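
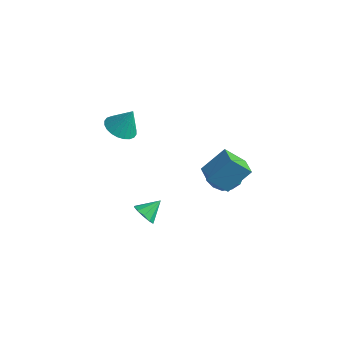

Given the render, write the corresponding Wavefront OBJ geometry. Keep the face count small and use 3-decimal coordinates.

v -3.896 -1.04 1.271
v -2.964 -1.057 0.936
v -3.384 -0.54 2.669
v -3.07 -0.697 0.846
v -3.301 -0.388 0.821
v -3.623 -0.179 0.864
v -3.987 -0.101 0.969
v -4.336 -0.166 1.12
v -4.619 -0.363 1.294
v -4.791 -0.664 1.465
v -4.827 -1.022 1.606
v -4.722 -1.382 1.696
v -4.49 -1.691 1.721
v -4.169 -1.9 1.678
v -3.805 -1.978 1.573
v -3.456 -1.913 1.422
v -3.173 -1.716 1.248
v -3.001 -1.415 1.077
v 0.809 1.123 -1.992
v 1.494 1.966 -1.661
v 1.866 -0.086 -1.099
v 2.551 0.757 -0.768
v 1.499 0.681 -0.347
v 0.845 1.428 -0.899
v 2.515 0.452 -1.861
v 1.861 1.199 -2.413
v 2.548 1.551 -1.58
v 1.92 1.693 -0.644
v 1.44 0.187 -2.116
v 0.812 0.329 -1.18
v 1.059 1.65 -1.905
v 2.301 0.23 -0.855
v 1.683 0.185 -0.608
v 2.085 0.681 -0.413
v 0.678 1.335 -1.457
v 1.08 1.83 -1.262
v 1.083 1.075 -0.49
v 2.28 0.05 -1.498
v 2.682 0.545 -1.303
v 1.275 1.199 -2.347
v 1.677 1.695 -2.152
v 2.277 0.805 -2.27
v 2.081 1.902 -1.663
v 2.702 1.192 -1.138
v 2.681 1.012 -1.78
v 2.297 1.451 -2.104
v 1.711 1.986 -1.113
v 2.333 1.275 -0.588
v 1.714 1.231 -0.34
v 1.33 1.67 -0.665
v 2.331 1.742 -1.065
v 1.027 0.605 -2.172
v 1.649 -0.106 -1.647
v 2.03 0.21 -2.095
v 1.646 0.649 -2.42
v 0.658 0.688 -1.622
v 1.279 -0.022 -1.097
v 1.063 0.429 -0.656
v 0.679 0.868 -0.98
v 1.029 0.138 -1.695
v 3.584 -1.614 0.564
v 2.732 -2.365 1.802
v 2.733 -0.921 0.398
v 1.881 -1.673 1.636
v 4.299 -0.447 1.764
v 3.447 -1.199 3.002
v 3.448 0.245 1.598
v 2.596 -0.506 2.836
v -0.714 -3.328 -2.872
v -0.169 -3.183 -3.411
v -0.306 -2.312 -2.188
v -0.567 -2.941 -3.533
v -1.021 -2.847 -3.403
v -1.358 -2.936 -3.07
v -1.449 -3.175 -2.661
v -1.258 -3.472 -2.333
v -0.86 -3.714 -2.21
v -0.406 -3.809 -2.34
v -0.069 -3.719 -2.674
v 0.022 -3.481 -3.082
f 2 1 4
f 2 4 3
f 4 1 5
f 4 5 3
f 5 1 6
f 5 6 3
f 6 1 7
f 6 7 3
f 7 1 8
f 7 8 3
f 8 1 9
f 8 9 3
f 9 1 10
f 9 10 3
f 10 1 11
f 10 11 3
f 11 1 12
f 11 12 3
f 12 1 13
f 12 13 3
f 13 1 14
f 13 14 3
f 14 1 15
f 14 15 3
f 15 1 16
f 15 16 3
f 16 1 17
f 16 17 3
f 17 1 18
f 17 18 3
f 18 1 2
f 18 2 3
f 19 56 35
f 56 30 59
f 35 59 24
f 56 59 35
f 19 35 31
f 35 24 36
f 31 36 20
f 35 36 31
f 19 31 40
f 31 20 41
f 40 41 26
f 31 41 40
f 19 40 52
f 40 26 55
f 52 55 29
f 40 55 52
f 19 52 56
f 52 29 60
f 56 60 30
f 52 60 56
f 20 36 47
f 36 24 50
f 47 50 28
f 36 50 47
f 24 59 37
f 59 30 58
f 37 58 23
f 59 58 37
f 30 60 57
f 60 29 53
f 57 53 21
f 60 53 57
f 29 55 54
f 55 26 42
f 54 42 25
f 55 42 54
f 26 41 46
f 41 20 43
f 46 43 27
f 41 43 46
f 22 48 34
f 48 28 49
f 34 49 23
f 48 49 34
f 22 34 32
f 34 23 33
f 32 33 21
f 34 33 32
f 22 32 39
f 32 21 38
f 39 38 25
f 32 38 39
f 22 39 44
f 39 25 45
f 44 45 27
f 39 45 44
f 22 44 48
f 44 27 51
f 48 51 28
f 44 51 48
f 23 49 37
f 49 28 50
f 37 50 24
f 49 50 37
f 21 33 57
f 33 23 58
f 57 58 30
f 33 58 57
f 25 38 54
f 38 21 53
f 54 53 29
f 38 53 54
f 27 45 46
f 45 25 42
f 46 42 26
f 45 42 46
f 28 51 47
f 51 27 43
f 47 43 20
f 51 43 47
f 62 64 61
f 65 62 61
f 61 64 63
f 63 65 61
f 62 68 64
f 66 62 65
f 66 68 62
f 64 68 63
f 67 65 63
f 63 68 67
f 67 66 65
f 68 66 67
f 70 69 72
f 70 72 71
f 72 69 73
f 72 73 71
f 73 69 74
f 73 74 71
f 74 69 75
f 74 75 71
f 75 69 76
f 75 76 71
f 76 69 77
f 76 77 71
f 77 69 78
f 77 78 71
f 78 69 79
f 78 79 71
f 79 69 80
f 79 80 71
f 80 69 70
f 80 70 71



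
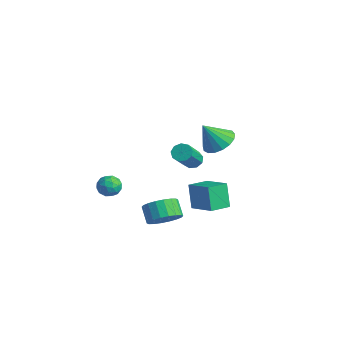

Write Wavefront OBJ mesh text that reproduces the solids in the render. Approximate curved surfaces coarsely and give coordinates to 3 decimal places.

v 2.16 1.228 1.476
v 3.034 0.855 1.469
v 1.84 0.452 2.744
v 3.08 1.236 1.713
v 2.915 1.615 1.904
v 2.577 1.905 1.996
v 2.144 2.04 1.97
v 1.714 1.989 1.83
v 1.387 1.764 1.609
v 1.236 1.416 1.358
v 1.297 1.025 1.134
v 1.556 0.68 0.989
v 1.953 0.462 0.955
v 2.398 0.418 1.04
v 2.788 0.56 1.226
v 0.713 -1.039 -4.317
v 1.381 -0.812 -3.681
v 0.615 -0.615 -2.946
v -0.053 -0.841 -3.583
v 1.299 -0.442 -3.867
v 0.532 -0.244 -3.132
v 1.1 -0.189 -4.142
v 0.334 0.008 -3.407
v 0.825 -0.105 -4.452
v 0.059 0.093 -3.717
v 0.528 -0.206 -4.735
v -0.239 -0.008 -4
v 0.267 -0.472 -4.935
v -0.499 -0.274 -4.201
v 0.095 -0.85 -5.013
v -0.672 -0.652 -4.279
v 0.045 -1.265 -4.954
v -0.721 -1.068 -4.219
v 0.128 -1.636 -4.768
v -0.639 -1.438 -4.033
v 0.326 -1.888 -4.493
v -0.44 -1.691 -3.758
v 0.601 -1.973 -4.183
v -0.165 -1.775 -3.448
v 0.899 -1.872 -3.9
v 0.132 -1.674 -3.165
v 1.159 -1.606 -3.699
v 0.393 -1.408 -2.965
v 1.332 -1.228 -3.621
v 0.565 -1.03 -2.887
v 2.833 -0.867 -2.291
v 2.296 -0.687 -0.946
v 2.767 0.297 -2.473
v 2.23 0.477 -1.128
v 4.29 -0.697 -1.732
v 3.753 -0.517 -0.387
v 4.224 0.467 -1.914
v 3.687 0.647 -0.569
v -4.168 -1.553 -4.12
v -3.876 -1.203 -3.554
v -3.204 -2.217 -4.206
v -2.912 -1.867 -3.64
v -3.48 -2.308 -3.541
v -4.076 -1.897 -3.488
v -3.004 -1.523 -4.272
v -3.6 -1.112 -4.219
v -3.157 -1.185 -3.649
v -3.451 -1.67 -3.197
v -3.629 -1.75 -4.563
v -3.923 -2.235 -4.111
v -4.107 -1.319 -3.829
v -2.973 -2.101 -3.931
v -3.307 -2.359 -3.872
v -3.136 -2.154 -3.54
v -4.224 -1.728 -3.79
v -4.053 -1.522 -3.458
v -3.82 -2.172 -3.45
v -3.027 -1.898 -4.302
v -2.856 -1.692 -3.97
v -3.944 -1.266 -4.22
v -3.773 -1.061 -3.888
v -3.26 -1.248 -4.31
v -3.513 -1.103 -3.553
v -2.946 -1.494 -3.603
v -3 -1.291 -3.975
v -3.35 -1.05 -3.943
v -3.686 -1.388 -3.287
v -3.119 -1.779 -3.338
v -3.453 -2.038 -3.279
v -3.803 -1.797 -3.248
v -3.263 -1.378 -3.343
v -3.961 -1.641 -4.422
v -3.394 -2.032 -4.473
v -3.277 -1.623 -4.512
v -3.627 -1.382 -4.481
v -4.134 -1.926 -4.157
v -3.567 -2.317 -4.207
v -3.73 -2.37 -3.817
v -4.08 -2.129 -3.785
v -3.817 -2.042 -4.417
v -1.428 2.113 -2.073
v -0.944 2.056 -2.406
v -0.108 0.81 -0.98
v -0.592 0.867 -0.647
v -0.904 2.37 -2.156
v -0.067 1.124 -0.73
v -1.108 2.564 -1.867
v -0.272 1.318 -0.441
v -1.462 2.546 -1.674
v -0.626 1.301 -0.248
v -1.801 2.326 -1.668
v -0.964 1.081 -0.242
v -1.964 2.006 -1.852
v -1.128 0.761 -0.426
v -1.877 1.736 -2.139
v -1.041 0.49 -0.712
v -1.58 1.642 -2.395
v -0.744 0.397 -0.969
v -1.212 1.769 -2.501
v -0.376 0.523 -1.074
f 2 1 4
f 2 4 3
f 4 1 5
f 4 5 3
f 5 1 6
f 5 6 3
f 6 1 7
f 6 7 3
f 7 1 8
f 7 8 3
f 8 1 9
f 8 9 3
f 9 1 10
f 9 10 3
f 10 1 11
f 10 11 3
f 11 1 12
f 11 12 3
f 12 1 13
f 12 13 3
f 13 1 14
f 13 14 3
f 14 1 15
f 14 15 3
f 15 1 2
f 15 2 3
f 17 16 20
f 17 20 18
f 18 20 21
f 18 21 19
f 20 16 22
f 20 22 21
f 21 22 23
f 21 23 19
f 22 16 24
f 22 24 23
f 23 24 25
f 23 25 19
f 24 16 26
f 24 26 25
f 25 26 27
f 25 27 19
f 26 16 28
f 26 28 27
f 27 28 29
f 27 29 19
f 28 16 30
f 28 30 29
f 29 30 31
f 29 31 19
f 30 16 32
f 30 32 31
f 31 32 33
f 31 33 19
f 32 16 34
f 32 34 33
f 33 34 35
f 33 35 19
f 34 16 36
f 34 36 35
f 35 36 37
f 35 37 19
f 36 16 38
f 36 38 37
f 37 38 39
f 37 39 19
f 38 16 40
f 38 40 39
f 39 40 41
f 39 41 19
f 40 16 42
f 40 42 41
f 41 42 43
f 41 43 19
f 42 16 44
f 42 44 43
f 43 44 45
f 43 45 19
f 44 16 17
f 44 17 45
f 45 17 18
f 45 18 19
f 47 49 46
f 50 47 46
f 46 49 48
f 48 50 46
f 47 53 49
f 51 47 50
f 51 53 47
f 49 53 48
f 52 50 48
f 48 53 52
f 52 51 50
f 53 51 52
f 54 91 70
f 91 65 94
f 70 94 59
f 91 94 70
f 54 70 66
f 70 59 71
f 66 71 55
f 70 71 66
f 54 66 75
f 66 55 76
f 75 76 61
f 66 76 75
f 54 75 87
f 75 61 90
f 87 90 64
f 75 90 87
f 54 87 91
f 87 64 95
f 91 95 65
f 87 95 91
f 55 71 82
f 71 59 85
f 82 85 63
f 71 85 82
f 59 94 72
f 94 65 93
f 72 93 58
f 94 93 72
f 65 95 92
f 95 64 88
f 92 88 56
f 95 88 92
f 64 90 89
f 90 61 77
f 89 77 60
f 90 77 89
f 61 76 81
f 76 55 78
f 81 78 62
f 76 78 81
f 57 83 69
f 83 63 84
f 69 84 58
f 83 84 69
f 57 69 67
f 69 58 68
f 67 68 56
f 69 68 67
f 57 67 74
f 67 56 73
f 74 73 60
f 67 73 74
f 57 74 79
f 74 60 80
f 79 80 62
f 74 80 79
f 57 79 83
f 79 62 86
f 83 86 63
f 79 86 83
f 58 84 72
f 84 63 85
f 72 85 59
f 84 85 72
f 56 68 92
f 68 58 93
f 92 93 65
f 68 93 92
f 60 73 89
f 73 56 88
f 89 88 64
f 73 88 89
f 62 80 81
f 80 60 77
f 81 77 61
f 80 77 81
f 63 86 82
f 86 62 78
f 82 78 55
f 86 78 82
f 97 96 100
f 97 100 98
f 98 100 101
f 98 101 99
f 100 96 102
f 100 102 101
f 101 102 103
f 101 103 99
f 102 96 104
f 102 104 103
f 103 104 105
f 103 105 99
f 104 96 106
f 104 106 105
f 105 106 107
f 105 107 99
f 106 96 108
f 106 108 107
f 107 108 109
f 107 109 99
f 108 96 110
f 108 110 109
f 109 110 111
f 109 111 99
f 110 96 112
f 110 112 111
f 111 112 113
f 111 113 99
f 112 96 114
f 112 114 113
f 113 114 115
f 113 115 99
f 114 96 97
f 114 97 115
f 115 97 98
f 115 98 99



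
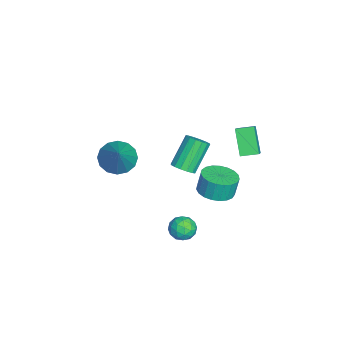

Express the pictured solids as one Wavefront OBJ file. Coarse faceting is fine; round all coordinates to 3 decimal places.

v 1.565 0.843 -2.836
v 2.04 1.296 -2.925
v 2.3 0.064 -2.875
v 2.775 0.517 -2.964
v 2.463 0.474 -2.381
v 2.008 0.956 -2.357
v 2.332 0.404 -3.443
v 1.877 0.886 -3.419
v 2.514 1.025 -3.3
v 2.595 1.068 -2.644
v 1.745 0.292 -3.156
v 1.826 0.335 -2.5
v 1.738 1.138 -2.877
v 2.602 0.222 -2.923
v 2.419 0.197 -2.581
v 2.698 0.464 -2.633
v 1.719 0.938 -2.543
v 1.998 1.204 -2.595
v 2.247 0.721 -2.276
v 2.342 0.156 -3.205
v 2.621 0.422 -3.257
v 1.642 0.896 -3.167
v 1.921 1.163 -3.219
v 2.093 0.639 -3.524
v 2.295 1.245 -3.149
v 2.728 0.787 -3.172
v 2.467 0.721 -3.454
v 2.2 1.004 -3.44
v 2.343 1.27 -2.764
v 2.775 0.813 -2.787
v 2.592 0.787 -2.444
v 2.324 1.07 -2.43
v 2.622 1.111 -2.984
v 1.565 0.547 -3.013
v 1.997 0.09 -3.036
v 2.016 0.29 -3.37
v 1.748 0.573 -3.356
v 1.612 0.573 -2.628
v 2.045 0.115 -2.651
v 2.14 0.356 -2.36
v 1.873 0.639 -2.346
v 1.718 0.249 -2.816
v -0.06 2.857 2.13
v 0.996 2.809 2.954
v -0.13 3.652 2.265
v 0.926 3.605 3.089
v 0.794 3.115 1.051
v 1.85 3.068 1.875
v 0.724 3.911 1.186
v 1.78 3.863 2.01
v 3.009 0.745 1.905
v 3.476 0.941 2.143
v 2.618 1.512 3.353
v 2.151 1.315 3.115
v 3.381 1.157 1.974
v 2.523 1.728 3.185
v 3.187 1.262 1.786
v 2.329 1.833 2.997
v 2.944 1.229 1.631
v 2.087 1.8 2.841
v 2.719 1.065 1.548
v 1.862 1.636 2.759
v 2.572 0.816 1.561
v 1.714 1.387 2.772
v 2.542 0.548 1.667
v 1.684 1.119 2.877
v 2.637 0.332 1.835
v 1.779 0.903 3.046
v 2.831 0.227 2.023
v 1.973 0.798 3.234
v 3.073 0.26 2.179
v 2.216 0.831 3.389
v 3.298 0.424 2.261
v 2.441 0.995 3.472
v 3.446 0.673 2.248
v 2.588 1.244 3.459
v -1.089 -2.42 -1.051
v -0.478 -2.831 -1.567
v 0.329 -2.22 0.471
v -0.435 -2.378 -1.667
v -0.567 -1.936 -1.601
v -0.839 -1.624 -1.389
v -1.179 -1.525 -1.085
v -1.494 -1.666 -0.773
v -1.701 -2.009 -0.534
v -1.744 -2.462 -0.435
v -1.612 -2.904 -0.5
v -1.339 -3.216 -0.713
v -1 -3.315 -1.016
v -0.685 -3.174 -1.329
v -1.153 1.934 -3.198
v -0.292 1.798 -3.076
v -0.406 1.99 -2.06
v -1.267 2.126 -2.182
v -0.304 2.157 -3.145
v -0.417 2.349 -2.129
v -0.462 2.478 -3.223
v -0.575 2.67 -2.208
v -0.739 2.704 -3.297
v -0.853 2.896 -2.281
v -1.088 2.798 -3.354
v -1.202 2.99 -2.338
v -1.449 2.742 -3.384
v -1.562 2.934 -2.368
v -1.758 2.546 -3.381
v -1.872 2.738 -2.365
v -1.963 2.245 -3.347
v -2.076 2.437 -2.331
v -2.028 1.89 -3.287
v -2.141 2.082 -2.271
v -1.941 1.542 -3.212
v -2.055 1.734 -2.196
v -1.718 1.263 -3.134
v -1.832 1.454 -2.118
v -1.398 1.099 -3.067
v -1.511 1.291 -2.052
v -1.035 1.08 -3.023
v -1.149 1.272 -2.007
v -0.693 1.208 -3.009
v -0.806 1.4 -1.993
v -0.43 1.462 -3.028
v -0.544 1.654 -2.012
f 1 38 17
f 38 12 41
f 17 41 6
f 38 41 17
f 1 17 13
f 17 6 18
f 13 18 2
f 17 18 13
f 1 13 22
f 13 2 23
f 22 23 8
f 13 23 22
f 1 22 34
f 22 8 37
f 34 37 11
f 22 37 34
f 1 34 38
f 34 11 42
f 38 42 12
f 34 42 38
f 2 18 29
f 18 6 32
f 29 32 10
f 18 32 29
f 6 41 19
f 41 12 40
f 19 40 5
f 41 40 19
f 12 42 39
f 42 11 35
f 39 35 3
f 42 35 39
f 11 37 36
f 37 8 24
f 36 24 7
f 37 24 36
f 8 23 28
f 23 2 25
f 28 25 9
f 23 25 28
f 4 30 16
f 30 10 31
f 16 31 5
f 30 31 16
f 4 16 14
f 16 5 15
f 14 15 3
f 16 15 14
f 4 14 21
f 14 3 20
f 21 20 7
f 14 20 21
f 4 21 26
f 21 7 27
f 26 27 9
f 21 27 26
f 4 26 30
f 26 9 33
f 30 33 10
f 26 33 30
f 5 31 19
f 31 10 32
f 19 32 6
f 31 32 19
f 3 15 39
f 15 5 40
f 39 40 12
f 15 40 39
f 7 20 36
f 20 3 35
f 36 35 11
f 20 35 36
f 9 27 28
f 27 7 24
f 28 24 8
f 27 24 28
f 10 33 29
f 33 9 25
f 29 25 2
f 33 25 29
f 44 46 43
f 47 44 43
f 43 46 45
f 45 47 43
f 44 50 46
f 48 44 47
f 48 50 44
f 46 50 45
f 49 47 45
f 45 50 49
f 49 48 47
f 50 48 49
f 52 51 55
f 52 55 53
f 53 55 56
f 53 56 54
f 55 51 57
f 55 57 56
f 56 57 58
f 56 58 54
f 57 51 59
f 57 59 58
f 58 59 60
f 58 60 54
f 59 51 61
f 59 61 60
f 60 61 62
f 60 62 54
f 61 51 63
f 61 63 62
f 62 63 64
f 62 64 54
f 63 51 65
f 63 65 64
f 64 65 66
f 64 66 54
f 65 51 67
f 65 67 66
f 66 67 68
f 66 68 54
f 67 51 69
f 67 69 68
f 68 69 70
f 68 70 54
f 69 51 71
f 69 71 70
f 70 71 72
f 70 72 54
f 71 51 73
f 71 73 72
f 72 73 74
f 72 74 54
f 73 51 75
f 73 75 74
f 74 75 76
f 74 76 54
f 75 51 52
f 75 52 76
f 76 52 53
f 76 53 54
f 78 77 80
f 78 80 79
f 80 77 81
f 80 81 79
f 81 77 82
f 81 82 79
f 82 77 83
f 82 83 79
f 83 77 84
f 83 84 79
f 84 77 85
f 84 85 79
f 85 77 86
f 85 86 79
f 86 77 87
f 86 87 79
f 87 77 88
f 87 88 79
f 88 77 89
f 88 89 79
f 89 77 90
f 89 90 79
f 90 77 78
f 90 78 79
f 92 91 95
f 92 95 93
f 93 95 96
f 93 96 94
f 95 91 97
f 95 97 96
f 96 97 98
f 96 98 94
f 97 91 99
f 97 99 98
f 98 99 100
f 98 100 94
f 99 91 101
f 99 101 100
f 100 101 102
f 100 102 94
f 101 91 103
f 101 103 102
f 102 103 104
f 102 104 94
f 103 91 105
f 103 105 104
f 104 105 106
f 104 106 94
f 105 91 107
f 105 107 106
f 106 107 108
f 106 108 94
f 107 91 109
f 107 109 108
f 108 109 110
f 108 110 94
f 109 91 111
f 109 111 110
f 110 111 112
f 110 112 94
f 111 91 113
f 111 113 112
f 112 113 114
f 112 114 94
f 113 91 115
f 113 115 114
f 114 115 116
f 114 116 94
f 115 91 117
f 115 117 116
f 116 117 118
f 116 118 94
f 117 91 119
f 117 119 118
f 118 119 120
f 118 120 94
f 119 91 121
f 119 121 120
f 120 121 122
f 120 122 94
f 121 91 92
f 121 92 122
f 122 92 93
f 122 93 94



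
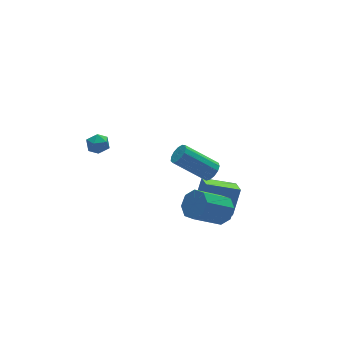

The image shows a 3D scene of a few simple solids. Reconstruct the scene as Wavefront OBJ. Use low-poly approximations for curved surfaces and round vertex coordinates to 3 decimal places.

v 0.121 -2.691 3.074
v 0.439 -2.893 3.541
v -0.943 -1.991 4.872
v -1.261 -1.789 4.406
v 0.564 -2.589 3.466
v -0.817 -1.687 4.797
v 0.549 -2.317 3.265
v -0.832 -1.415 4.596
v 0.398 -2.164 3.005
v -0.984 -1.261 4.336
v 0.159 -2.178 2.766
v -1.223 -1.276 4.097
v -0.092 -2.355 2.625
v -1.474 -1.453 3.956
v -0.276 -2.639 2.627
v -1.657 -1.737 3.958
v -0.334 -2.939 2.771
v -1.715 -2.037 4.102
v -0.247 -3.161 3.011
v -1.628 -2.259 4.342
v -0.044 -3.234 3.272
v -1.425 -2.331 4.603
v 0.212 -3.134 3.469
v -1.17 -2.231 4.8
v 0.974 -2.251 -0.998
v 1.377 -2.856 -0.504
v -0.21 -2.855 0.793
v -0.614 -2.249 0.298
v 1.53 -2.227 -0.317
v -0.057 -2.226 0.98
v 1.357 -1.612 -0.53
v -0.231 -1.611 0.767
v 0.96 -1.371 -1.017
v -0.628 -1.37 0.28
v 0.57 -1.645 -1.493
v -1.017 -1.644 -0.196
v 0.417 -2.274 -1.68
v -1.17 -2.273 -0.383
v 0.591 -2.889 -1.467
v -0.997 -2.888 -0.17
v 0.988 -3.13 -0.98
v -0.6 -3.129 0.317
v -2.701 4.544 1.187
v -2.457 4.2 0.636
v -3.243 3.62 1.524
v -2.999 3.276 0.973
v -2.568 3.469 1.481
v -2.232 4.04 1.273
v -3.468 3.78 0.887
v -3.132 4.351 0.679
v -2.93 3.728 0.451
v -2.374 3.535 0.818
v -3.326 4.285 1.342
v -2.77 4.092 1.709
v 2.343 -1.133 -3.21
v 0.718 -0.332 -2.638
v 2.663 -0.126 -3.712
v 1.038 0.675 -3.14
v 3.082 -0.655 -1.78
v 1.457 0.146 -1.208
v 3.402 0.352 -2.282
v 1.777 1.153 -1.71
f 2 1 5
f 2 5 3
f 3 5 6
f 3 6 4
f 5 1 7
f 5 7 6
f 6 7 8
f 6 8 4
f 7 1 9
f 7 9 8
f 8 9 10
f 8 10 4
f 9 1 11
f 9 11 10
f 10 11 12
f 10 12 4
f 11 1 13
f 11 13 12
f 12 13 14
f 12 14 4
f 13 1 15
f 13 15 14
f 14 15 16
f 14 16 4
f 15 1 17
f 15 17 16
f 16 17 18
f 16 18 4
f 17 1 19
f 17 19 18
f 18 19 20
f 18 20 4
f 19 1 21
f 19 21 20
f 20 21 22
f 20 22 4
f 21 1 23
f 21 23 22
f 22 23 24
f 22 24 4
f 23 1 2
f 23 2 24
f 24 2 3
f 24 3 4
f 26 25 29
f 26 29 27
f 27 29 30
f 27 30 28
f 29 25 31
f 29 31 30
f 30 31 32
f 30 32 28
f 31 25 33
f 31 33 32
f 32 33 34
f 32 34 28
f 33 25 35
f 33 35 34
f 34 35 36
f 34 36 28
f 35 25 37
f 35 37 36
f 36 37 38
f 36 38 28
f 37 25 39
f 37 39 38
f 38 39 40
f 38 40 28
f 39 25 41
f 39 41 40
f 40 41 42
f 40 42 28
f 41 25 26
f 41 26 42
f 42 26 27
f 42 27 28
f 43 54 48
f 43 48 44
f 43 44 50
f 43 50 53
f 43 53 54
f 44 48 52
f 48 54 47
f 54 53 45
f 53 50 49
f 50 44 51
f 46 52 47
f 46 47 45
f 46 45 49
f 46 49 51
f 46 51 52
f 47 52 48
f 45 47 54
f 49 45 53
f 51 49 50
f 52 51 44
f 56 58 55
f 59 56 55
f 55 58 57
f 57 59 55
f 56 62 58
f 60 56 59
f 60 62 56
f 58 62 57
f 61 59 57
f 57 62 61
f 61 60 59
f 62 60 61



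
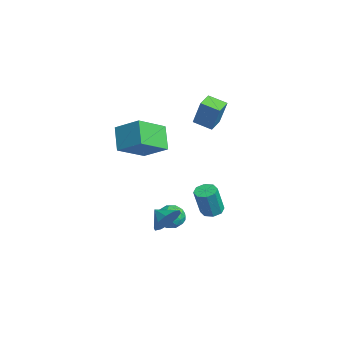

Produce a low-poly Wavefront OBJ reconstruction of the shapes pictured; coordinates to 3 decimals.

v -4.476 1.006 1.967
v -3.725 1.268 3.693
v -3.848 1.952 1.55
v -3.097 2.214 3.275
v -3.703 0.386 1.725
v -2.952 0.648 3.45
v -3.075 1.332 1.307
v -2.324 1.594 3.033
v 0.324 -0.916 -3.957
v 0.936 -1.523 -3.992
v -0.556 -1.837 -3.388
v 0.056 -2.444 -3.423
v 0.137 -1.781 -2.878
v 0.681 -1.212 -3.229
v -0.301 -2.148 -4.151
v 0.243 -1.579 -4.502
v 0.55 -2.284 -4.112
v 0.82 -2.057 -3.325
v -0.44 -1.303 -4.055
v -0.17 -1.076 -3.268
v 0.707 -1.139 -4.024
v -0.327 -2.221 -3.356
v -0.28 -1.832 -3.035
v 0.08 -2.188 -3.056
v 0.557 -0.956 -3.576
v 0.917 -1.312 -3.597
v 0.447 -1.464 -2.942
v -0.537 -2.048 -3.783
v -0.177 -2.404 -3.804
v 0.3 -1.172 -4.324
v 0.66 -1.528 -4.345
v -0.067 -1.896 -4.438
v 0.84 -1.943 -4.115
v 0.323 -2.484 -3.781
v 0.113 -2.31 -4.209
v 0.433 -1.976 -4.415
v 0.999 -1.809 -3.653
v 0.482 -2.351 -3.319
v 0.529 -1.961 -2.998
v 0.849 -1.626 -3.205
v 0.772 -2.257 -3.724
v -0.102 -1.009 -4.061
v -0.619 -1.551 -3.727
v -0.469 -1.734 -4.175
v -0.149 -1.399 -4.382
v 0.057 -0.876 -3.599
v -0.46 -1.417 -3.265
v -0.053 -1.384 -2.965
v 0.267 -1.05 -3.171
v -0.392 -1.103 -3.656
v 1.825 0.233 -2.574
v 2.175 -0.275 -2.808
v 2.625 -0.761 -1.081
v 2.275 -0.253 -0.846
v 2.452 0.146 -2.762
v 2.902 -0.341 -1.034
v 2.361 0.617 -2.605
v 2.811 0.131 -0.878
v 1.956 0.864 -2.43
v 2.406 0.377 -0.703
v 1.475 0.741 -2.339
v 1.925 0.255 -0.612
v 1.198 0.321 -2.386
v 1.648 -0.166 -0.658
v 1.289 -0.151 -2.542
v 1.739 -0.637 -0.815
v 1.694 -0.397 -2.717
v 2.144 -0.884 -0.99
v 3.895 -2.649 -2.046
v 4.535 -2.871 -1.394
v 3.185 -3.191 -1.534
v 4.276 -2.377 -1.231
v 3.872 -1.987 -1.38
v 3.476 -1.85 -1.783
v 3.241 -2.019 -2.287
v 3.256 -2.428 -2.699
v 3.515 -2.922 -2.862
v 3.919 -3.312 -2.713
v 4.314 -3.449 -2.31
v 4.549 -3.28 -1.806
v 0.081 -3.254 2.756
v 1.089 -2.168 3.588
v 1.171 -3.341 1.548
v 2.18 -2.255 2.38
v 1.02 -4.865 3.72
v 2.029 -3.779 4.552
v 2.111 -4.952 2.512
v 3.119 -3.866 3.344
f 2 4 1
f 5 2 1
f 1 4 3
f 3 5 1
f 2 8 4
f 6 2 5
f 6 8 2
f 4 8 3
f 7 5 3
f 3 8 7
f 7 6 5
f 8 6 7
f 9 46 25
f 46 20 49
f 25 49 14
f 46 49 25
f 9 25 21
f 25 14 26
f 21 26 10
f 25 26 21
f 9 21 30
f 21 10 31
f 30 31 16
f 21 31 30
f 9 30 42
f 30 16 45
f 42 45 19
f 30 45 42
f 9 42 46
f 42 19 50
f 46 50 20
f 42 50 46
f 10 26 37
f 26 14 40
f 37 40 18
f 26 40 37
f 14 49 27
f 49 20 48
f 27 48 13
f 49 48 27
f 20 50 47
f 50 19 43
f 47 43 11
f 50 43 47
f 19 45 44
f 45 16 32
f 44 32 15
f 45 32 44
f 16 31 36
f 31 10 33
f 36 33 17
f 31 33 36
f 12 38 24
f 38 18 39
f 24 39 13
f 38 39 24
f 12 24 22
f 24 13 23
f 22 23 11
f 24 23 22
f 12 22 29
f 22 11 28
f 29 28 15
f 22 28 29
f 12 29 34
f 29 15 35
f 34 35 17
f 29 35 34
f 12 34 38
f 34 17 41
f 38 41 18
f 34 41 38
f 13 39 27
f 39 18 40
f 27 40 14
f 39 40 27
f 11 23 47
f 23 13 48
f 47 48 20
f 23 48 47
f 15 28 44
f 28 11 43
f 44 43 19
f 28 43 44
f 17 35 36
f 35 15 32
f 36 32 16
f 35 32 36
f 18 41 37
f 41 17 33
f 37 33 10
f 41 33 37
f 52 51 55
f 52 55 53
f 53 55 56
f 53 56 54
f 55 51 57
f 55 57 56
f 56 57 58
f 56 58 54
f 57 51 59
f 57 59 58
f 58 59 60
f 58 60 54
f 59 51 61
f 59 61 60
f 60 61 62
f 60 62 54
f 61 51 63
f 61 63 62
f 62 63 64
f 62 64 54
f 63 51 65
f 63 65 64
f 64 65 66
f 64 66 54
f 65 51 67
f 65 67 66
f 66 67 68
f 66 68 54
f 67 51 52
f 67 52 68
f 68 52 53
f 68 53 54
f 70 69 72
f 70 72 71
f 72 69 73
f 72 73 71
f 73 69 74
f 73 74 71
f 74 69 75
f 74 75 71
f 75 69 76
f 75 76 71
f 76 69 77
f 76 77 71
f 77 69 78
f 77 78 71
f 78 69 79
f 78 79 71
f 79 69 80
f 79 80 71
f 80 69 70
f 80 70 71
f 82 84 81
f 85 82 81
f 81 84 83
f 83 85 81
f 82 88 84
f 86 82 85
f 86 88 82
f 84 88 83
f 87 85 83
f 83 88 87
f 87 86 85
f 88 86 87



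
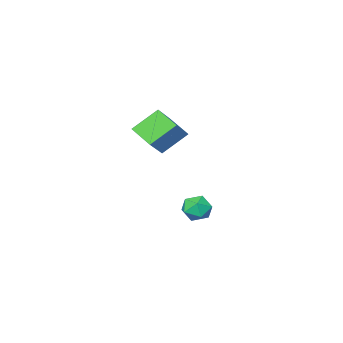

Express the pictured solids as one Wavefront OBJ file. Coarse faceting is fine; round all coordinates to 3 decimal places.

v 1.125 0.065 1.798
v -0.003 0.456 2.801
v 0.996 1.214 1.204
v -0.132 1.605 2.208
v 2.252 0.715 2.812
v 1.124 1.106 3.816
v 2.123 1.864 2.219
v 0.995 2.255 3.222
v -0.787 1.406 -2.294
v -0.343 1.042 -2.849
v -1.857 0.918 -2.831
v -1.413 0.554 -3.386
v -1.384 0.308 -2.626
v -0.722 0.61 -2.294
v -1.478 1.35 -3.386
v -0.816 1.652 -3.054
v -0.77 1.007 -3.524
v -0.711 0.363 -3.054
v -1.489 1.597 -2.626
v -1.43 0.953 -2.156
f 2 4 1
f 5 2 1
f 1 4 3
f 3 5 1
f 2 8 4
f 6 2 5
f 6 8 2
f 4 8 3
f 7 5 3
f 3 8 7
f 7 6 5
f 8 6 7
f 9 20 14
f 9 14 10
f 9 10 16
f 9 16 19
f 9 19 20
f 10 14 18
f 14 20 13
f 20 19 11
f 19 16 15
f 16 10 17
f 12 18 13
f 12 13 11
f 12 11 15
f 12 15 17
f 12 17 18
f 13 18 14
f 11 13 20
f 15 11 19
f 17 15 16
f 18 17 10



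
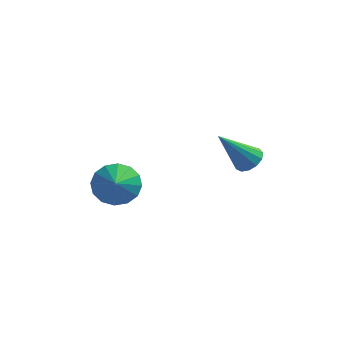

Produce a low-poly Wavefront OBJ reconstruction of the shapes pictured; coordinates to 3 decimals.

v 4.154 0.064 -2.864
v 4.73 -0.199 -2.566
v 3.006 -0.584 -1.216
v 4.7 0.173 -2.44
v 4.497 0.511 -2.449
v 4.185 0.707 -2.589
v 3.863 0.699 -2.817
v 3.633 0.489 -3.059
v 3.569 0.145 -3.24
v 3.69 -0.226 -3.301
v 3.958 -0.504 -3.223
v 4.289 -0.602 -3.032
v 4.577 -0.488 -2.787
v -0.958 -1.468 -4.11
v -0.384 -1.902 -4.861
v -0.702 -2.512 -3.31
v -0.039 -1.601 -4.578
v 0.06 -1.264 -4.17
v -0.113 -0.982 -3.745
v -0.513 -0.83 -3.419
v -1.032 -0.849 -3.277
v -1.531 -1.033 -3.359
v -1.877 -1.334 -3.641
v -1.976 -1.671 -4.05
v -1.802 -1.953 -4.474
v -1.403 -2.105 -4.801
v -0.883 -2.086 -4.942
f 2 1 4
f 2 4 3
f 4 1 5
f 4 5 3
f 5 1 6
f 5 6 3
f 6 1 7
f 6 7 3
f 7 1 8
f 7 8 3
f 8 1 9
f 8 9 3
f 9 1 10
f 9 10 3
f 10 1 11
f 10 11 3
f 11 1 12
f 11 12 3
f 12 1 13
f 12 13 3
f 13 1 2
f 13 2 3
f 15 14 17
f 15 17 16
f 17 14 18
f 17 18 16
f 18 14 19
f 18 19 16
f 19 14 20
f 19 20 16
f 20 14 21
f 20 21 16
f 21 14 22
f 21 22 16
f 22 14 23
f 22 23 16
f 23 14 24
f 23 24 16
f 24 14 25
f 24 25 16
f 25 14 26
f 25 26 16
f 26 14 27
f 26 27 16
f 27 14 15
f 27 15 16



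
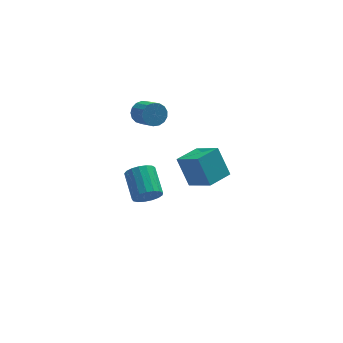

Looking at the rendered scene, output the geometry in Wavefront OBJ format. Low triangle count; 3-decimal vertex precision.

v 0.525 3.662 3.197
v 0.936 3.53 2.711
v 1.306 2.526 3.296
v 0.895 2.658 3.783
v 1.104 3.705 2.905
v 1.474 2.701 3.491
v 1.14 3.871 3.167
v 1.51 2.866 3.752
v 1.035 3.988 3.435
v 1.405 2.984 4.02
v 0.813 4.031 3.649
v 1.183 3.027 4.234
v 0.525 3.989 3.759
v 0.895 2.985 4.344
v 0.237 3.873 3.741
v 0.607 2.868 4.326
v 0.015 3.708 3.598
v 0.385 2.703 4.183
v -0.09 3.533 3.364
v 0.28 2.528 3.949
v -0.054 3.387 3.091
v 0.316 2.382 3.676
v 0.114 3.304 2.843
v 0.484 2.3 3.428
v 0.377 3.304 2.676
v 0.747 2.299 3.261
v 0.673 3.385 2.628
v 1.043 2.381 3.214
v 1.796 2.098 0.864
v 2.577 1.04 1.647
v 2.897 2.88 0.825
v 3.677 1.821 1.607
v 2.243 1.399 -0.527
v 3.023 0.34 0.255
v 3.343 2.18 -0.567
v 4.124 1.122 0.216
v -0.507 -3.206 3.163
v -0.272 -3.49 3.747
v -0.379 -2.199 4.42
v -0.613 -1.914 3.837
v 0.002 -3.388 3.593
v -0.105 -2.096 4.266
v 0.159 -3.243 3.341
v 0.052 -1.952 4.014
v 0.164 -3.09 3.049
v 0.057 -1.799 3.722
v 0.015 -2.964 2.782
v -0.092 -1.673 3.455
v -0.253 -2.892 2.603
v -0.36 -1.601 3.276
v -0.579 -2.893 2.553
v -0.686 -1.602 3.226
v -0.889 -2.965 2.642
v -0.996 -1.674 3.315
v -1.111 -3.092 2.85
v -1.218 -1.801 3.524
v -1.195 -3.246 3.131
v -1.302 -1.954 3.804
v -1.121 -3.39 3.419
v -1.228 -2.098 4.092
v -0.906 -3.491 3.648
v -1.013 -2.2 4.321
v -0.6 -3.528 3.766
v -0.707 -2.237 4.44
f 2 1 5
f 2 5 3
f 3 5 6
f 3 6 4
f 5 1 7
f 5 7 6
f 6 7 8
f 6 8 4
f 7 1 9
f 7 9 8
f 8 9 10
f 8 10 4
f 9 1 11
f 9 11 10
f 10 11 12
f 10 12 4
f 11 1 13
f 11 13 12
f 12 13 14
f 12 14 4
f 13 1 15
f 13 15 14
f 14 15 16
f 14 16 4
f 15 1 17
f 15 17 16
f 16 17 18
f 16 18 4
f 17 1 19
f 17 19 18
f 18 19 20
f 18 20 4
f 19 1 21
f 19 21 20
f 20 21 22
f 20 22 4
f 21 1 23
f 21 23 22
f 22 23 24
f 22 24 4
f 23 1 25
f 23 25 24
f 24 25 26
f 24 26 4
f 25 1 27
f 25 27 26
f 26 27 28
f 26 28 4
f 27 1 2
f 27 2 28
f 28 2 3
f 28 3 4
f 30 32 29
f 33 30 29
f 29 32 31
f 31 33 29
f 30 36 32
f 34 30 33
f 34 36 30
f 32 36 31
f 35 33 31
f 31 36 35
f 35 34 33
f 36 34 35
f 38 37 41
f 38 41 39
f 39 41 42
f 39 42 40
f 41 37 43
f 41 43 42
f 42 43 44
f 42 44 40
f 43 37 45
f 43 45 44
f 44 45 46
f 44 46 40
f 45 37 47
f 45 47 46
f 46 47 48
f 46 48 40
f 47 37 49
f 47 49 48
f 48 49 50
f 48 50 40
f 49 37 51
f 49 51 50
f 50 51 52
f 50 52 40
f 51 37 53
f 51 53 52
f 52 53 54
f 52 54 40
f 53 37 55
f 53 55 54
f 54 55 56
f 54 56 40
f 55 37 57
f 55 57 56
f 56 57 58
f 56 58 40
f 57 37 59
f 57 59 58
f 58 59 60
f 58 60 40
f 59 37 61
f 59 61 60
f 60 61 62
f 60 62 40
f 61 37 63
f 61 63 62
f 62 63 64
f 62 64 40
f 63 37 38
f 63 38 64
f 64 38 39
f 64 39 40



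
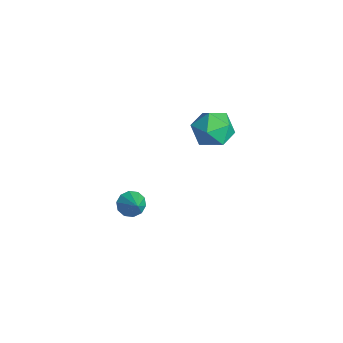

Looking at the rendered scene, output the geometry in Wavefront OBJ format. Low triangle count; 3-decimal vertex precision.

v -2.56 -2.603 -3.425
v -2.196 -2.658 -3.873
v -1.74 -2.637 -2.755
v -2.236 -2.308 -3.806
v -2.4 -2.071 -3.593
v -2.625 -2.037 -3.316
v -2.825 -2.219 -3.081
v -2.924 -2.547 -2.977
v -2.884 -2.897 -3.045
v -2.72 -3.134 -3.257
v -2.495 -3.168 -3.534
v -2.295 -2.987 -3.77
v -0.74 0.541 1.994
v -0.432 0.179 1.237
v -2.068 0.061 1.683
v -1.76 -0.301 0.926
v -1.52 -0.644 1.716
v -0.7 -0.347 1.909
v -1.8 0.587 1.011
v -0.98 0.884 1.204
v -1.087 0.207 0.63
v -0.914 -0.554 1.066
v -1.586 0.794 1.854
v -1.413 0.033 2.29
f 2 1 4
f 2 4 3
f 4 1 5
f 4 5 3
f 5 1 6
f 5 6 3
f 6 1 7
f 6 7 3
f 7 1 8
f 7 8 3
f 8 1 9
f 8 9 3
f 9 1 10
f 9 10 3
f 10 1 11
f 10 11 3
f 11 1 12
f 11 12 3
f 12 1 2
f 12 2 3
f 13 24 18
f 13 18 14
f 13 14 20
f 13 20 23
f 13 23 24
f 14 18 22
f 18 24 17
f 24 23 15
f 23 20 19
f 20 14 21
f 16 22 17
f 16 17 15
f 16 15 19
f 16 19 21
f 16 21 22
f 17 22 18
f 15 17 24
f 19 15 23
f 21 19 20
f 22 21 14



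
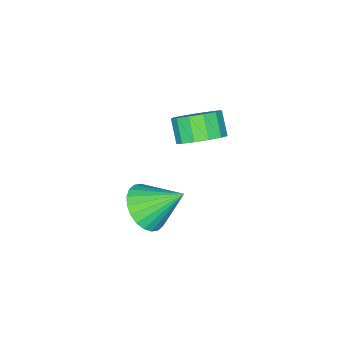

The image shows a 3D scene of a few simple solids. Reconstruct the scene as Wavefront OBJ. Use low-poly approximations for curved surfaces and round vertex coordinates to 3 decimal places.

v 1.529 -2.36 -4.317
v 2.025 -2.806 -3.572
v 0.871 -1.2 -3.183
v 2.287 -2.542 -3.69
v 2.433 -2.25 -3.904
v 2.442 -1.975 -4.18
v 2.312 -1.758 -4.477
v 2.062 -1.633 -4.75
v 1.732 -1.619 -4.957
v 1.37 -1.717 -5.066
v 1.033 -1.913 -5.062
v 0.771 -2.177 -4.943
v 0.625 -2.469 -4.73
v 0.616 -2.744 -4.453
v 0.747 -2.961 -4.156
v 0.996 -3.086 -3.884
v 1.326 -3.101 -3.677
v 1.688 -3.002 -3.567
v 0.014 -1.162 -0.696
v 0.723 -1.681 -0.743
v 0.335 -2.277 -0.012
v -0.374 -1.758 0.036
v 0.826 -1.334 -0.405
v 0.439 -1.93 0.326
v 0.672 -0.932 -0.159
v 0.284 -1.528 0.572
v 0.309 -0.603 -0.083
v -0.079 -1.199 0.648
v -0.148 -0.451 -0.202
v -0.536 -1.048 0.529
v -0.554 -0.526 -0.478
v -0.941 -1.122 0.254
v -0.779 -0.802 -0.822
v -1.167 -1.398 -0.091
v -0.753 -1.192 -1.127
v -1.14 -1.789 -0.396
v -0.483 -1.573 -1.294
v -0.871 -2.169 -0.563
v -0.055 -1.823 -1.272
v -0.443 -2.42 -0.541
v 0.394 -1.864 -1.066
v 0.006 -2.46 -0.335
f 2 1 4
f 2 4 3
f 4 1 5
f 4 5 3
f 5 1 6
f 5 6 3
f 6 1 7
f 6 7 3
f 7 1 8
f 7 8 3
f 8 1 9
f 8 9 3
f 9 1 10
f 9 10 3
f 10 1 11
f 10 11 3
f 11 1 12
f 11 12 3
f 12 1 13
f 12 13 3
f 13 1 14
f 13 14 3
f 14 1 15
f 14 15 3
f 15 1 16
f 15 16 3
f 16 1 17
f 16 17 3
f 17 1 18
f 17 18 3
f 18 1 2
f 18 2 3
f 20 19 23
f 20 23 21
f 21 23 24
f 21 24 22
f 23 19 25
f 23 25 24
f 24 25 26
f 24 26 22
f 25 19 27
f 25 27 26
f 26 27 28
f 26 28 22
f 27 19 29
f 27 29 28
f 28 29 30
f 28 30 22
f 29 19 31
f 29 31 30
f 30 31 32
f 30 32 22
f 31 19 33
f 31 33 32
f 32 33 34
f 32 34 22
f 33 19 35
f 33 35 34
f 34 35 36
f 34 36 22
f 35 19 37
f 35 37 36
f 36 37 38
f 36 38 22
f 37 19 39
f 37 39 38
f 38 39 40
f 38 40 22
f 39 19 41
f 39 41 40
f 40 41 42
f 40 42 22
f 41 19 20
f 41 20 42
f 42 20 21
f 42 21 22



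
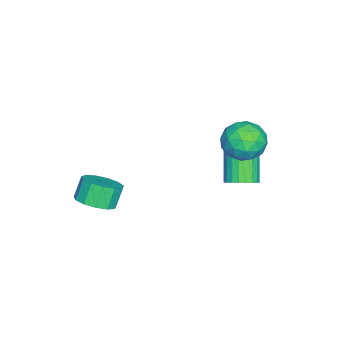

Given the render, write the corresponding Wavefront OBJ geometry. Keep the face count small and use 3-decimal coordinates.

v 4.092 -2.335 -0.029
v 4.819 -2.522 0.41
v 4.316 -2.372 1.308
v 3.588 -2.185 0.869
v 4.825 -2.038 0.333
v 4.322 -1.888 1.23
v 4.598 -1.648 0.141
v 4.095 -1.498 1.038
v 4.211 -1.477 -0.105
v 3.708 -1.327 0.792
v 3.785 -1.577 -0.327
v 3.282 -1.427 0.571
v 3.457 -1.919 -0.454
v 2.954 -1.769 0.444
v 3.33 -2.392 -0.446
v 2.827 -2.242 0.452
v 3.445 -2.847 -0.306
v 2.942 -2.697 0.592
v 3.765 -3.14 -0.077
v 3.262 -2.99 0.82
v 4.189 -3.177 0.167
v 3.686 -3.027 1.064
v 4.582 -2.947 0.348
v 4.079 -2.797 1.246
v -0.049 2.425 -0.907
v 0.265 2.962 -0.525
v -0.916 2.593 0.968
v -1.231 2.055 0.587
v 0.055 3.102 -0.657
v -1.126 2.733 0.837
v -0.17 3.14 -0.826
v -1.352 2.771 0.668
v -0.378 3.068 -1.008
v -1.56 2.699 0.486
v -0.535 2.899 -1.174
v -1.717 2.53 0.319
v -0.618 2.657 -1.3
v -1.8 2.288 0.194
v -0.615 2.38 -1.366
v -1.797 2.011 0.128
v -0.526 2.11 -1.362
v -1.707 1.741 0.132
v -0.364 1.887 -1.288
v -1.545 1.518 0.205
v -0.154 1.747 -1.157
v -1.335 1.378 0.337
v 0.072 1.709 -0.988
v -1.11 1.34 0.506
v 0.28 1.781 -0.806
v -0.902 1.412 0.688
v 0.437 1.95 -0.639
v -0.745 1.581 0.854
v 0.52 2.192 -0.514
v -0.662 1.823 0.98
v 0.517 2.469 -0.448
v -0.665 2.1 1.046
v 0.427 2.739 -0.452
v -0.754 2.37 1.042
v -0.212 3.363 2.225
v 0.745 3.309 1.906
v -0.405 1.771 1.914
v 0.552 1.717 1.595
v 0.353 1.87 2.573
v 0.472 2.854 2.765
v -0.132 2.226 1.055
v -0.013 3.21 1.247
v 0.794 2.606 1.183
v 1.094 2.387 2.122
v -0.754 2.693 1.698
v -0.454 2.474 2.637
v 0.283 3.476 2.093
v 0.057 1.604 1.727
v -0.06 1.694 2.302
v 0.502 1.663 2.115
v 0.123 3.208 2.598
v 0.685 3.177 2.41
v 0.455 2.331 2.802
v -0.345 1.903 1.41
v 0.217 1.872 1.222
v -0.162 3.417 1.705
v 0.4 3.386 1.518
v -0.115 2.749 1.018
v 0.874 3.031 1.481
v 0.761 2.096 1.298
v 0.359 2.394 0.98
v 0.429 2.973 1.093
v 1.051 2.902 2.032
v 0.937 1.966 1.849
v 0.821 2.056 2.424
v 0.891 2.635 2.537
v 1.08 2.489 1.607
v -0.597 3.114 1.971
v -0.711 2.178 1.788
v -0.551 2.445 1.283
v -0.481 3.024 1.396
v -0.421 2.984 2.522
v -0.534 2.049 2.339
v -0.089 2.107 2.727
v -0.019 2.686 2.84
v -0.74 2.591 2.213
f 2 1 5
f 2 5 3
f 3 5 6
f 3 6 4
f 5 1 7
f 5 7 6
f 6 7 8
f 6 8 4
f 7 1 9
f 7 9 8
f 8 9 10
f 8 10 4
f 9 1 11
f 9 11 10
f 10 11 12
f 10 12 4
f 11 1 13
f 11 13 12
f 12 13 14
f 12 14 4
f 13 1 15
f 13 15 14
f 14 15 16
f 14 16 4
f 15 1 17
f 15 17 16
f 16 17 18
f 16 18 4
f 17 1 19
f 17 19 18
f 18 19 20
f 18 20 4
f 19 1 21
f 19 21 20
f 20 21 22
f 20 22 4
f 21 1 23
f 21 23 22
f 22 23 24
f 22 24 4
f 23 1 2
f 23 2 24
f 24 2 3
f 24 3 4
f 26 25 29
f 26 29 27
f 27 29 30
f 27 30 28
f 29 25 31
f 29 31 30
f 30 31 32
f 30 32 28
f 31 25 33
f 31 33 32
f 32 33 34
f 32 34 28
f 33 25 35
f 33 35 34
f 34 35 36
f 34 36 28
f 35 25 37
f 35 37 36
f 36 37 38
f 36 38 28
f 37 25 39
f 37 39 38
f 38 39 40
f 38 40 28
f 39 25 41
f 39 41 40
f 40 41 42
f 40 42 28
f 41 25 43
f 41 43 42
f 42 43 44
f 42 44 28
f 43 25 45
f 43 45 44
f 44 45 46
f 44 46 28
f 45 25 47
f 45 47 46
f 46 47 48
f 46 48 28
f 47 25 49
f 47 49 48
f 48 49 50
f 48 50 28
f 49 25 51
f 49 51 50
f 50 51 52
f 50 52 28
f 51 25 53
f 51 53 52
f 52 53 54
f 52 54 28
f 53 25 55
f 53 55 54
f 54 55 56
f 54 56 28
f 55 25 57
f 55 57 56
f 56 57 58
f 56 58 28
f 57 25 26
f 57 26 58
f 58 26 27
f 58 27 28
f 59 96 75
f 96 70 99
f 75 99 64
f 96 99 75
f 59 75 71
f 75 64 76
f 71 76 60
f 75 76 71
f 59 71 80
f 71 60 81
f 80 81 66
f 71 81 80
f 59 80 92
f 80 66 95
f 92 95 69
f 80 95 92
f 59 92 96
f 92 69 100
f 96 100 70
f 92 100 96
f 60 76 87
f 76 64 90
f 87 90 68
f 76 90 87
f 64 99 77
f 99 70 98
f 77 98 63
f 99 98 77
f 70 100 97
f 100 69 93
f 97 93 61
f 100 93 97
f 69 95 94
f 95 66 82
f 94 82 65
f 95 82 94
f 66 81 86
f 81 60 83
f 86 83 67
f 81 83 86
f 62 88 74
f 88 68 89
f 74 89 63
f 88 89 74
f 62 74 72
f 74 63 73
f 72 73 61
f 74 73 72
f 62 72 79
f 72 61 78
f 79 78 65
f 72 78 79
f 62 79 84
f 79 65 85
f 84 85 67
f 79 85 84
f 62 84 88
f 84 67 91
f 88 91 68
f 84 91 88
f 63 89 77
f 89 68 90
f 77 90 64
f 89 90 77
f 61 73 97
f 73 63 98
f 97 98 70
f 73 98 97
f 65 78 94
f 78 61 93
f 94 93 69
f 78 93 94
f 67 85 86
f 85 65 82
f 86 82 66
f 85 82 86
f 68 91 87
f 91 67 83
f 87 83 60
f 91 83 87



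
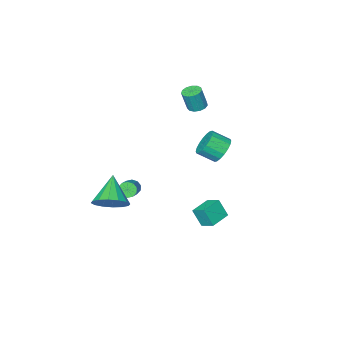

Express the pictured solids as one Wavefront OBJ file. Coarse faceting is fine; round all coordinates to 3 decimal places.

v -3.425 -2.146 3.05
v -2.914 -2.441 2.893
v -2.564 -2.548 4.234
v -3.075 -2.254 4.39
v -2.835 -2.106 2.899
v -2.485 -2.214 4.24
v -2.943 -1.785 2.953
v -2.593 -1.892 4.294
v -3.205 -1.578 3.037
v -2.855 -1.685 4.378
v -3.536 -1.551 3.126
v -3.186 -1.659 4.467
v -3.832 -1.714 3.19
v -3.482 -1.821 4.531
v -3.998 -2.014 3.21
v -3.648 -2.121 4.551
v -3.983 -2.356 3.178
v -3.633 -2.463 4.519
v -3.791 -2.631 3.106
v -3.441 -2.738 4.447
v -3.482 -2.753 3.016
v -3.132 -2.86 4.357
v -3.155 -2.682 2.936
v -2.805 -2.789 4.277
v -4.018 -0.475 -0.067
v -3.38 -0.361 -0.721
v -2.585 -1.051 -0.066
v -3.222 -1.165 0.587
v -3.311 -0.044 -0.471
v -2.516 -0.735 0.184
v -3.383 0.187 -0.14
v -2.588 -0.503 0.515
v -3.58 0.287 0.204
v -2.785 -0.403 0.859
v -3.863 0.237 0.495
v -3.068 -0.454 1.15
v -4.178 0.045 0.675
v -3.383 -0.645 1.33
v -4.46 -0.25 0.707
v -3.665 -0.94 1.362
v -4.655 -0.589 0.586
v -3.86 -1.279 1.241
v -4.724 -0.905 0.336
v -3.929 -1.596 0.991
v -4.652 -1.137 0.005
v -3.857 -1.827 0.66
v -4.455 -1.237 -0.339
v -3.66 -1.927 0.316
v -4.172 -1.186 -0.63
v -3.377 -1.877 0.025
v -3.857 -0.995 -0.81
v -3.062 -1.685 -0.155
v -3.575 -0.7 -0.842
v -2.78 -1.39 -0.187
v 0.788 -2.738 -2.651
v 1.239 -3.027 -2.814
v 2.222 -1.972 -1.973
v 1.772 -1.682 -1.809
v 1.178 -2.782 -3.05
v 2.161 -1.726 -2.209
v 0.968 -2.52 -3.134
v 1.951 -1.464 -2.293
v 0.69 -2.341 -3.033
v 1.673 -1.285 -2.192
v 0.449 -2.314 -2.786
v 1.432 -1.258 -1.945
v 0.338 -2.448 -2.487
v 1.321 -1.393 -1.646
v 0.399 -2.694 -2.251
v 1.382 -1.638 -1.41
v 0.609 -2.956 -2.167
v 1.592 -1.9 -1.326
v 0.887 -3.135 -2.268
v 1.87 -2.079 -1.427
v 1.128 -3.162 -2.515
v 2.111 -2.106 -1.674
v -1.012 3.075 -2.267
v -0.754 2.553 -1.207
v -1.177 3.925 -1.808
v -0.919 3.402 -0.748
v 0.239 3.398 -2.412
v 0.497 2.875 -1.352
v 0.074 4.247 -1.953
v 0.332 3.725 -0.893
v 3.675 -0.5 -1.454
v 4.149 0.023 -0.611
v 2.705 -1.7 -0.166
v 3.666 0.308 -0.709
v 3.185 0.377 -1.006
v 2.836 0.211 -1.424
v 2.711 -0.146 -1.85
v 2.845 -0.598 -2.17
v 3.201 -1.023 -2.298
v 3.684 -1.309 -2.2
v 4.164 -1.377 -1.902
v 4.514 -1.211 -1.485
v 4.638 -0.854 -1.059
v 4.505 -0.402 -0.739
f 2 1 5
f 2 5 3
f 3 5 6
f 3 6 4
f 5 1 7
f 5 7 6
f 6 7 8
f 6 8 4
f 7 1 9
f 7 9 8
f 8 9 10
f 8 10 4
f 9 1 11
f 9 11 10
f 10 11 12
f 10 12 4
f 11 1 13
f 11 13 12
f 12 13 14
f 12 14 4
f 13 1 15
f 13 15 14
f 14 15 16
f 14 16 4
f 15 1 17
f 15 17 16
f 16 17 18
f 16 18 4
f 17 1 19
f 17 19 18
f 18 19 20
f 18 20 4
f 19 1 21
f 19 21 20
f 20 21 22
f 20 22 4
f 21 1 23
f 21 23 22
f 22 23 24
f 22 24 4
f 23 1 2
f 23 2 24
f 24 2 3
f 24 3 4
f 26 25 29
f 26 29 27
f 27 29 30
f 27 30 28
f 29 25 31
f 29 31 30
f 30 31 32
f 30 32 28
f 31 25 33
f 31 33 32
f 32 33 34
f 32 34 28
f 33 25 35
f 33 35 34
f 34 35 36
f 34 36 28
f 35 25 37
f 35 37 36
f 36 37 38
f 36 38 28
f 37 25 39
f 37 39 38
f 38 39 40
f 38 40 28
f 39 25 41
f 39 41 40
f 40 41 42
f 40 42 28
f 41 25 43
f 41 43 42
f 42 43 44
f 42 44 28
f 43 25 45
f 43 45 44
f 44 45 46
f 44 46 28
f 45 25 47
f 45 47 46
f 46 47 48
f 46 48 28
f 47 25 49
f 47 49 48
f 48 49 50
f 48 50 28
f 49 25 51
f 49 51 50
f 50 51 52
f 50 52 28
f 51 25 53
f 51 53 52
f 52 53 54
f 52 54 28
f 53 25 26
f 53 26 54
f 54 26 27
f 54 27 28
f 56 55 59
f 56 59 57
f 57 59 60
f 57 60 58
f 59 55 61
f 59 61 60
f 60 61 62
f 60 62 58
f 61 55 63
f 61 63 62
f 62 63 64
f 62 64 58
f 63 55 65
f 63 65 64
f 64 65 66
f 64 66 58
f 65 55 67
f 65 67 66
f 66 67 68
f 66 68 58
f 67 55 69
f 67 69 68
f 68 69 70
f 68 70 58
f 69 55 71
f 69 71 70
f 70 71 72
f 70 72 58
f 71 55 73
f 71 73 72
f 72 73 74
f 72 74 58
f 73 55 75
f 73 75 74
f 74 75 76
f 74 76 58
f 75 55 56
f 75 56 76
f 76 56 57
f 76 57 58
f 78 80 77
f 81 78 77
f 77 80 79
f 79 81 77
f 78 84 80
f 82 78 81
f 82 84 78
f 80 84 79
f 83 81 79
f 79 84 83
f 83 82 81
f 84 82 83
f 86 85 88
f 86 88 87
f 88 85 89
f 88 89 87
f 89 85 90
f 89 90 87
f 90 85 91
f 90 91 87
f 91 85 92
f 91 92 87
f 92 85 93
f 92 93 87
f 93 85 94
f 93 94 87
f 94 85 95
f 94 95 87
f 95 85 96
f 95 96 87
f 96 85 97
f 96 97 87
f 97 85 98
f 97 98 87
f 98 85 86
f 98 86 87



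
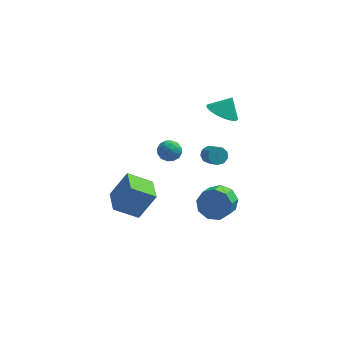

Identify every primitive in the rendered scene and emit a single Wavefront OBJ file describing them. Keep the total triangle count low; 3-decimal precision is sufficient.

v 0.839 3.683 -0.286
v 1.73 3.238 -0.583
v 1.401 4.097 0.786
v 1.769 3.608 -0.745
v 1.665 3.989 -0.838
v 1.436 4.324 -0.847
v 1.116 4.561 -0.77
v 0.753 4.664 -0.62
v 0.404 4.619 -0.419
v 0.121 4.43 -0.198
v -0.053 4.128 0.01
v -0.092 3.759 0.173
v 0.012 3.377 0.266
v 0.241 3.043 0.274
v 0.561 2.805 0.198
v 0.924 2.702 0.047
v 1.273 2.748 -0.154
v 1.556 2.936 -0.375
v 0.326 1.406 -2.243
v 0.877 1.522 -2.503
v 1.385 0.651 -1.816
v 0.834 0.534 -1.557
v 0.825 1.763 -2.158
v 1.333 0.892 -1.471
v 0.54 1.838 -1.854
v 1.048 0.966 -1.167
v 0.155 1.71 -1.731
v 0.662 0.838 -1.044
v -0.15 1.439 -1.848
v 0.357 0.568 -1.162
v -0.232 1.153 -2.151
v 0.275 0.282 -1.464
v -0.053 0.985 -2.496
v 0.454 0.114 -1.809
v 0.304 1.014 -2.724
v 0.811 0.143 -2.037
v 0.671 1.226 -2.726
v 1.179 0.355 -2.039
v 1.225 -3.386 -2.008
v 1.856 -3.159 -1.214
v 1.567 -4.168 -0.697
v 0.935 -4.394 -1.492
v 1.203 -2.907 -1.086
v 0.914 -3.916 -0.569
v 0.561 -2.878 -1.389
v 0.271 -3.887 -0.872
v 0.229 -3.087 -1.983
v -0.061 -4.096 -1.466
v 0.363 -3.435 -2.588
v 0.073 -4.444 -2.071
v 0.9 -3.761 -2.922
v 0.611 -4.77 -2.406
v 1.589 -3.91 -2.829
v 1.3 -4.919 -2.312
v 2.108 -3.815 -2.351
v 1.818 -4.823 -1.835
v 2.213 -3.518 -1.714
v 1.924 -4.527 -1.197
v -4.885 -2.606 -4.067
v -3.902 -2.226 -2.403
v -5.268 -0.967 -4.215
v -4.285 -0.587 -2.55
v -3.455 -2.353 -4.97
v -2.472 -1.973 -3.305
v -3.838 -0.714 -5.117
v -2.855 -0.334 -3.453
v -2.54 3.153 -3.407
v -1.814 3.251 -3.115
v -2.486 1.909 -3.125
v -1.76 2.007 -2.833
v -2.381 2.315 -2.457
v -2.415 3.084 -2.632
v -1.885 2.076 -3.608
v -1.919 2.845 -3.783
v -1.41 2.585 -3.239
v -1.716 2.733 -2.528
v -2.584 2.427 -3.712
v -2.89 2.575 -3.001
v -2.182 3.311 -3.286
v -2.118 1.849 -2.954
v -2.483 2.03 -2.734
v -2.057 2.088 -2.562
v -2.535 3.213 -3.002
v -2.108 3.27 -2.83
v -2.442 2.721 -2.443
v -2.192 1.89 -3.41
v -1.765 1.947 -3.238
v -2.243 3.072 -3.678
v -1.817 3.13 -3.506
v -1.858 2.439 -3.797
v -1.517 2.977 -3.187
v -1.486 2.246 -3.021
v -1.559 2.287 -3.477
v -1.579 2.739 -3.579
v -1.698 3.064 -2.769
v -1.666 2.333 -2.603
v -2.031 2.514 -2.382
v -2.051 2.966 -2.485
v -1.46 2.673 -2.842
v -2.634 2.827 -3.637
v -2.602 2.096 -3.471
v -2.249 2.194 -3.755
v -2.269 2.646 -3.858
v -2.814 2.914 -3.219
v -2.783 2.183 -3.053
v -2.721 2.421 -2.661
v -2.741 2.873 -2.763
v -2.84 2.487 -3.398
f 2 1 4
f 2 4 3
f 4 1 5
f 4 5 3
f 5 1 6
f 5 6 3
f 6 1 7
f 6 7 3
f 7 1 8
f 7 8 3
f 8 1 9
f 8 9 3
f 9 1 10
f 9 10 3
f 10 1 11
f 10 11 3
f 11 1 12
f 11 12 3
f 12 1 13
f 12 13 3
f 13 1 14
f 13 14 3
f 14 1 15
f 14 15 3
f 15 1 16
f 15 16 3
f 16 1 17
f 16 17 3
f 17 1 18
f 17 18 3
f 18 1 2
f 18 2 3
f 20 19 23
f 20 23 21
f 21 23 24
f 21 24 22
f 23 19 25
f 23 25 24
f 24 25 26
f 24 26 22
f 25 19 27
f 25 27 26
f 26 27 28
f 26 28 22
f 27 19 29
f 27 29 28
f 28 29 30
f 28 30 22
f 29 19 31
f 29 31 30
f 30 31 32
f 30 32 22
f 31 19 33
f 31 33 32
f 32 33 34
f 32 34 22
f 33 19 35
f 33 35 34
f 34 35 36
f 34 36 22
f 35 19 37
f 35 37 36
f 36 37 38
f 36 38 22
f 37 19 20
f 37 20 38
f 38 20 21
f 38 21 22
f 40 39 43
f 40 43 41
f 41 43 44
f 41 44 42
f 43 39 45
f 43 45 44
f 44 45 46
f 44 46 42
f 45 39 47
f 45 47 46
f 46 47 48
f 46 48 42
f 47 39 49
f 47 49 48
f 48 49 50
f 48 50 42
f 49 39 51
f 49 51 50
f 50 51 52
f 50 52 42
f 51 39 53
f 51 53 52
f 52 53 54
f 52 54 42
f 53 39 55
f 53 55 54
f 54 55 56
f 54 56 42
f 55 39 57
f 55 57 56
f 56 57 58
f 56 58 42
f 57 39 40
f 57 40 58
f 58 40 41
f 58 41 42
f 60 62 59
f 63 60 59
f 59 62 61
f 61 63 59
f 60 66 62
f 64 60 63
f 64 66 60
f 62 66 61
f 65 63 61
f 61 66 65
f 65 64 63
f 66 64 65
f 67 104 83
f 104 78 107
f 83 107 72
f 104 107 83
f 67 83 79
f 83 72 84
f 79 84 68
f 83 84 79
f 67 79 88
f 79 68 89
f 88 89 74
f 79 89 88
f 67 88 100
f 88 74 103
f 100 103 77
f 88 103 100
f 67 100 104
f 100 77 108
f 104 108 78
f 100 108 104
f 68 84 95
f 84 72 98
f 95 98 76
f 84 98 95
f 72 107 85
f 107 78 106
f 85 106 71
f 107 106 85
f 78 108 105
f 108 77 101
f 105 101 69
f 108 101 105
f 77 103 102
f 103 74 90
f 102 90 73
f 103 90 102
f 74 89 94
f 89 68 91
f 94 91 75
f 89 91 94
f 70 96 82
f 96 76 97
f 82 97 71
f 96 97 82
f 70 82 80
f 82 71 81
f 80 81 69
f 82 81 80
f 70 80 87
f 80 69 86
f 87 86 73
f 80 86 87
f 70 87 92
f 87 73 93
f 92 93 75
f 87 93 92
f 70 92 96
f 92 75 99
f 96 99 76
f 92 99 96
f 71 97 85
f 97 76 98
f 85 98 72
f 97 98 85
f 69 81 105
f 81 71 106
f 105 106 78
f 81 106 105
f 73 86 102
f 86 69 101
f 102 101 77
f 86 101 102
f 75 93 94
f 93 73 90
f 94 90 74
f 93 90 94
f 76 99 95
f 99 75 91
f 95 91 68
f 99 91 95



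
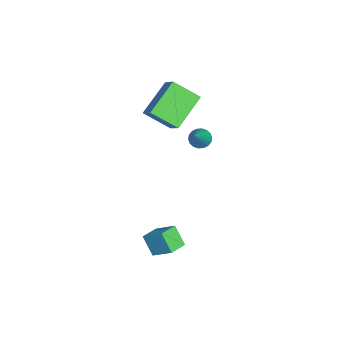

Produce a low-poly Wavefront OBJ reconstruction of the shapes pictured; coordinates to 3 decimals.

v -1.482 -1.131 2.586
v -2.938 -0.117 3.728
v -1.307 0.193 1.634
v -2.762 1.207 2.776
v -0.638 -0.727 3.304
v -2.093 0.287 4.446
v -0.462 0.597 2.352
v -1.918 1.611 3.494
v -0.335 1.631 1.72
v -0.035 1.319 1.35
v 1.195 1.369 3.18
v 0.048 1.555 1.305
v 0.055 1.805 1.343
v -0.015 2.022 1.455
v -0.149 2.16 1.62
v -0.319 2.195 1.805
v -0.493 2.117 1.973
v -0.635 1.943 2.091
v -0.718 1.708 2.136
v -0.725 1.457 2.098
v -0.654 1.241 1.985
v -0.521 1.102 1.82
v -0.35 1.068 1.636
v -0.177 1.145 1.468
v 3.432 -0.921 -2.372
v 3.968 -0.021 -1.619
v 2.642 -0.339 -2.504
v 3.178 0.561 -1.751
v 3.942 -0.441 -3.309
v 4.478 0.459 -2.556
v 3.152 0.141 -3.441
v 3.688 1.041 -2.688
f 2 4 1
f 5 2 1
f 1 4 3
f 3 5 1
f 2 8 4
f 6 2 5
f 6 8 2
f 4 8 3
f 7 5 3
f 3 8 7
f 7 6 5
f 8 6 7
f 10 9 12
f 10 12 11
f 12 9 13
f 12 13 11
f 13 9 14
f 13 14 11
f 14 9 15
f 14 15 11
f 15 9 16
f 15 16 11
f 16 9 17
f 16 17 11
f 17 9 18
f 17 18 11
f 18 9 19
f 18 19 11
f 19 9 20
f 19 20 11
f 20 9 21
f 20 21 11
f 21 9 22
f 21 22 11
f 22 9 23
f 22 23 11
f 23 9 24
f 23 24 11
f 24 9 10
f 24 10 11
f 26 28 25
f 29 26 25
f 25 28 27
f 27 29 25
f 26 32 28
f 30 26 29
f 30 32 26
f 28 32 27
f 31 29 27
f 27 32 31
f 31 30 29
f 32 30 31



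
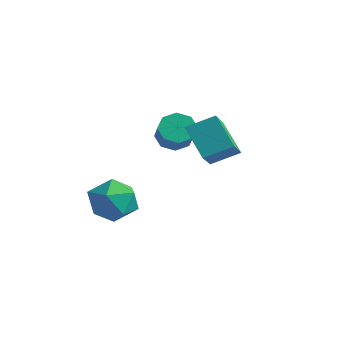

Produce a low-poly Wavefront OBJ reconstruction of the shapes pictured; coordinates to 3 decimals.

v -3.965 -3.023 -1.313
v -3.321 -3.228 -2.091
v -4.399 -4.632 -1.249
v -3.755 -4.837 -2.027
v -3.381 -4.571 -1.104
v -3.113 -3.576 -1.144
v -4.607 -4.284 -2.196
v -4.339 -3.289 -2.236
v -3.718 -4.007 -2.637
v -2.96 -4.185 -1.962
v -4.76 -3.675 -1.378
v -4.002 -3.853 -0.703
v -0.46 -2.396 0.759
v -1.485 -2.327 1.838
v 0.126 -1.543 1.26
v -0.899 -1.474 2.34
v 0.259 -3.326 1.5
v -0.766 -3.257 2.58
v 0.845 -2.473 2.002
v -0.18 -2.404 3.081
v -4.02 -1.068 0.71
v -3.634 -0.472 0.701
v -2.775 -1.016 1.461
v -3.16 -1.612 1.47
v -3.997 -0.479 1.105
v -3.137 -1.023 1.866
v -4.373 -0.831 1.279
v -3.513 -1.375 2.039
v -4.542 -1.322 1.119
v -3.682 -1.866 1.879
v -4.405 -1.664 0.719
v -3.546 -2.208 1.479
v -4.043 -1.657 0.314
v -3.183 -2.201 1.075
v -3.667 -1.305 0.141
v -2.807 -1.849 0.901
v -3.498 -0.814 0.301
v -2.638 -1.358 1.061
f 1 12 6
f 1 6 2
f 1 2 8
f 1 8 11
f 1 11 12
f 2 6 10
f 6 12 5
f 12 11 3
f 11 8 7
f 8 2 9
f 4 10 5
f 4 5 3
f 4 3 7
f 4 7 9
f 4 9 10
f 5 10 6
f 3 5 12
f 7 3 11
f 9 7 8
f 10 9 2
f 14 16 13
f 17 14 13
f 13 16 15
f 15 17 13
f 14 20 16
f 18 14 17
f 18 20 14
f 16 20 15
f 19 17 15
f 15 20 19
f 19 18 17
f 20 18 19
f 22 21 25
f 22 25 23
f 23 25 26
f 23 26 24
f 25 21 27
f 25 27 26
f 26 27 28
f 26 28 24
f 27 21 29
f 27 29 28
f 28 29 30
f 28 30 24
f 29 21 31
f 29 31 30
f 30 31 32
f 30 32 24
f 31 21 33
f 31 33 32
f 32 33 34
f 32 34 24
f 33 21 35
f 33 35 34
f 34 35 36
f 34 36 24
f 35 21 37
f 35 37 36
f 36 37 38
f 36 38 24
f 37 21 22
f 37 22 38
f 38 22 23
f 38 23 24



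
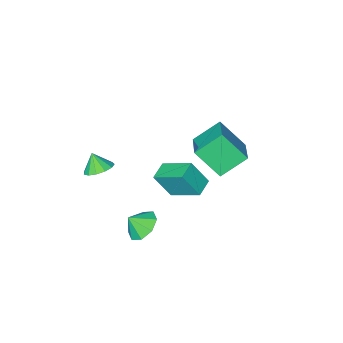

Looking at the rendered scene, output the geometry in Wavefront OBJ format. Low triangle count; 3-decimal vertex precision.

v -3.009 -0.21 0.195
v -4.408 0.233 1.288
v -2.01 1.316 0.856
v -3.409 1.76 1.948
v -2.211 -1.38 1.692
v -3.61 -0.936 2.784
v -1.212 0.147 2.352
v -2.611 0.59 3.445
v 0.62 -0.037 2.343
v -0.023 1.552 3.313
v -0.044 0.545 0.949
v -0.687 2.135 1.919
v 1.527 0.465 2.121
v 0.884 2.055 3.091
v 0.863 1.048 0.727
v 0.22 2.637 1.697
v 3.03 -2.23 1.495
v 3.843 -2.382 1.351
v 3.09 -2.77 2.405
v 3.824 -1.975 1.593
v 3.553 -1.65 1.804
v 3.115 -1.509 1.917
v 2.651 -1.597 1.895
v 2.306 -1.886 1.747
v 2.192 -2.284 1.518
v 2.343 -2.665 1.283
v 2.713 -2.909 1.114
v 3.183 -2.936 1.066
v 3.604 -2.74 1.155
v 3.32 2.123 0.56
v 3.84 1.627 -0.091
v 3.94 1.777 1.32
v 4.097 2.315 0.013
v 3.9 2.891 0.437
v 3.363 3.018 0.934
v 2.8 2.62 1.211
v 2.542 1.932 1.108
v 2.74 1.356 0.683
v 3.277 1.229 0.187
f 2 4 1
f 5 2 1
f 1 4 3
f 3 5 1
f 2 8 4
f 6 2 5
f 6 8 2
f 4 8 3
f 7 5 3
f 3 8 7
f 7 6 5
f 8 6 7
f 10 12 9
f 13 10 9
f 9 12 11
f 11 13 9
f 10 16 12
f 14 10 13
f 14 16 10
f 12 16 11
f 15 13 11
f 11 16 15
f 15 14 13
f 16 14 15
f 18 17 20
f 18 20 19
f 20 17 21
f 20 21 19
f 21 17 22
f 21 22 19
f 22 17 23
f 22 23 19
f 23 17 24
f 23 24 19
f 24 17 25
f 24 25 19
f 25 17 26
f 25 26 19
f 26 17 27
f 26 27 19
f 27 17 28
f 27 28 19
f 28 17 29
f 28 29 19
f 29 17 18
f 29 18 19
f 31 30 33
f 31 33 32
f 33 30 34
f 33 34 32
f 34 30 35
f 34 35 32
f 35 30 36
f 35 36 32
f 36 30 37
f 36 37 32
f 37 30 38
f 37 38 32
f 38 30 39
f 38 39 32
f 39 30 31
f 39 31 32



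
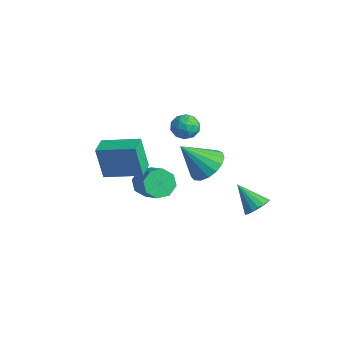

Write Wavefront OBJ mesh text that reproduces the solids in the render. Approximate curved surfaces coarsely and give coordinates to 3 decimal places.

v -0.632 -0.155 3.368
v 0.109 -0.061 3.379
v -0.569 -0.779 4.401
v 0.172 -0.685 4.412
v -0.28 -0.101 4.522
v -0.319 0.284 3.884
v -0.141 -1.124 3.896
v -0.18 -0.739 3.258
v 0.412 -0.66 3.705
v 0.326 -0.028 4.093
v -0.786 -0.812 3.687
v -0.872 -0.18 4.075
v -0.267 -0.053 3.283
v -0.193 -0.787 4.497
v -0.458 -0.444 4.562
v -0.023 -0.388 4.568
v -0.519 0.15 3.58
v -0.083 0.205 3.587
v -0.312 0.181 4.259
v -0.377 -1.045 4.193
v 0.059 -0.99 4.2
v -0.437 -0.452 3.212
v -0.002 -0.396 3.218
v -0.148 -1.021 3.521
v 0.346 -0.35 3.481
v 0.384 -0.717 4.088
v 0.2 -0.975 3.785
v 0.177 -0.749 3.41
v 0.296 0.021 3.709
v 0.333 -0.345 4.316
v 0.068 -0.002 4.381
v 0.044 0.224 4.006
v 0.474 -0.331 3.901
v -0.793 -0.495 3.464
v -0.756 -0.861 4.071
v -0.504 -1.064 3.774
v -0.528 -0.838 3.399
v -0.844 -0.123 3.692
v -0.806 -0.49 4.299
v -0.637 -0.091 4.37
v -0.66 0.135 3.995
v -0.934 -0.509 3.879
v -0.368 -2.425 0.726
v -0.018 -2.835 0.095
v 1.199 -3.006 0.883
v 0.848 -2.595 1.514
v 0.088 -2.209 0.067
v 1.305 -2.38 0.856
v -0.073 -1.709 0.425
v 1.144 -1.88 1.213
v -0.408 -1.629 0.959
v 0.809 -1.8 1.747
v -0.719 -2.014 1.357
v 0.498 -2.185 2.145
v -0.825 -2.64 1.384
v 0.392 -2.811 2.173
v -0.664 -3.14 1.027
v 0.553 -3.311 1.815
v -0.329 -3.22 0.493
v 0.888 -3.391 1.281
v -1.619 -3.751 1.615
v -2.001 -3.92 3.335
v -0.235 -2.477 2.048
v -0.617 -2.647 3.768
v -0.923 -4.533 1.692
v -1.305 -4.703 3.412
v 0.461 -3.26 2.125
v 0.079 -3.429 3.845
v 1.657 2.483 -2.106
v 2.045 2.847 -1.592
v 0.523 2.117 -0.994
v 1.831 3.094 -1.728
v 1.578 3.202 -1.951
v 1.342 3.145 -2.209
v 1.179 2.936 -2.444
v 1.125 2.624 -2.602
v 1.193 2.279 -2.646
v 1.367 1.981 -2.566
v 1.607 1.798 -2.382
v 1.859 1.772 -2.134
v 2.065 1.909 -1.88
v 2.176 2.177 -1.678
v 2.169 2.515 -1.574
v -2.176 2.307 -1.437
v -1.604 2.907 -0.729
v -2.864 1.153 0.097
v -2.066 3.149 -0.754
v -2.552 3.199 -0.936
v -2.953 3.044 -1.232
v -3.175 2.72 -1.576
v -3.168 2.301 -1.887
v -2.934 1.884 -2.096
v -2.526 1.564 -2.154
v -2.038 1.414 -2.047
v -1.581 1.469 -1.801
v -1.261 1.715 -1.472
v -1.15 2.098 -1.134
v -1.274 2.528 -0.866
f 1 38 17
f 38 12 41
f 17 41 6
f 38 41 17
f 1 17 13
f 17 6 18
f 13 18 2
f 17 18 13
f 1 13 22
f 13 2 23
f 22 23 8
f 13 23 22
f 1 22 34
f 22 8 37
f 34 37 11
f 22 37 34
f 1 34 38
f 34 11 42
f 38 42 12
f 34 42 38
f 2 18 29
f 18 6 32
f 29 32 10
f 18 32 29
f 6 41 19
f 41 12 40
f 19 40 5
f 41 40 19
f 12 42 39
f 42 11 35
f 39 35 3
f 42 35 39
f 11 37 36
f 37 8 24
f 36 24 7
f 37 24 36
f 8 23 28
f 23 2 25
f 28 25 9
f 23 25 28
f 4 30 16
f 30 10 31
f 16 31 5
f 30 31 16
f 4 16 14
f 16 5 15
f 14 15 3
f 16 15 14
f 4 14 21
f 14 3 20
f 21 20 7
f 14 20 21
f 4 21 26
f 21 7 27
f 26 27 9
f 21 27 26
f 4 26 30
f 26 9 33
f 30 33 10
f 26 33 30
f 5 31 19
f 31 10 32
f 19 32 6
f 31 32 19
f 3 15 39
f 15 5 40
f 39 40 12
f 15 40 39
f 7 20 36
f 20 3 35
f 36 35 11
f 20 35 36
f 9 27 28
f 27 7 24
f 28 24 8
f 27 24 28
f 10 33 29
f 33 9 25
f 29 25 2
f 33 25 29
f 44 43 47
f 44 47 45
f 45 47 48
f 45 48 46
f 47 43 49
f 47 49 48
f 48 49 50
f 48 50 46
f 49 43 51
f 49 51 50
f 50 51 52
f 50 52 46
f 51 43 53
f 51 53 52
f 52 53 54
f 52 54 46
f 53 43 55
f 53 55 54
f 54 55 56
f 54 56 46
f 55 43 57
f 55 57 56
f 56 57 58
f 56 58 46
f 57 43 59
f 57 59 58
f 58 59 60
f 58 60 46
f 59 43 44
f 59 44 60
f 60 44 45
f 60 45 46
f 62 64 61
f 65 62 61
f 61 64 63
f 63 65 61
f 62 68 64
f 66 62 65
f 66 68 62
f 64 68 63
f 67 65 63
f 63 68 67
f 67 66 65
f 68 66 67
f 70 69 72
f 70 72 71
f 72 69 73
f 72 73 71
f 73 69 74
f 73 74 71
f 74 69 75
f 74 75 71
f 75 69 76
f 75 76 71
f 76 69 77
f 76 77 71
f 77 69 78
f 77 78 71
f 78 69 79
f 78 79 71
f 79 69 80
f 79 80 71
f 80 69 81
f 80 81 71
f 81 69 82
f 81 82 71
f 82 69 83
f 82 83 71
f 83 69 70
f 83 70 71
f 85 84 87
f 85 87 86
f 87 84 88
f 87 88 86
f 88 84 89
f 88 89 86
f 89 84 90
f 89 90 86
f 90 84 91
f 90 91 86
f 91 84 92
f 91 92 86
f 92 84 93
f 92 93 86
f 93 84 94
f 93 94 86
f 94 84 95
f 94 95 86
f 95 84 96
f 95 96 86
f 96 84 97
f 96 97 86
f 97 84 98
f 97 98 86
f 98 84 85
f 98 85 86



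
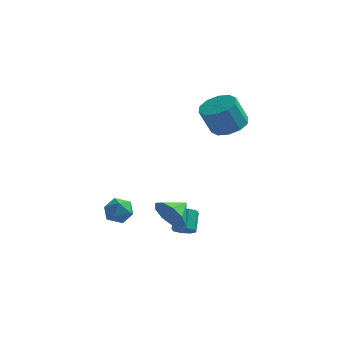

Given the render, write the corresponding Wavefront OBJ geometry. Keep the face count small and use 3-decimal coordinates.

v 2.033 -2.502 0.574
v 2.552 -2.525 -0.161
v 2.567 -1.658 0.926
v 2.059 -2.171 -0.262
v 1.554 -1.972 0.028
v 1.272 -2.021 0.573
v 1.347 -2.296 1.119
v 1.742 -2.667 1.41
v 2.274 -2.962 1.31
v 2.692 -3.041 0.865
v 2.802 -2.869 0.284
v -0.788 -1.087 0.433
v -0.494 -0.742 -0.159
v -0.526 -2.158 -0.061
v -0.232 -1.813 -0.653
v 0.11 -1.774 0.009
v -0.052 -1.113 0.315
v -0.968 -1.787 -0.535
v -1.13 -1.126 -0.229
v -0.605 -1.174 -0.757
v 0.062 -1.166 -0.421
v -1.082 -1.734 0.201
v -0.415 -1.726 0.537
v 2.393 -1.382 -1.034
v 2.613 -1.03 -1.394
v 2.547 -0.225 -0.647
v 2.327 -0.578 -0.286
v 2.193 -1.043 -1.417
v 2.127 -0.238 -0.67
v 1.89 -1.254 -1.216
v 1.824 -0.45 -0.469
v 1.882 -1.541 -0.908
v 1.816 -0.736 -0.161
v 2.173 -1.735 -0.673
v 2.107 -0.93 0.074
v 2.593 -1.722 -0.65
v 2.527 -0.917 0.097
v 2.896 -1.51 -0.851
v 2.83 -0.706 -0.104
v 2.904 -1.224 -1.159
v 2.838 -0.419 -0.412
v 3.415 3.461 3.182
v 4.185 3.828 3.553
v 3.654 3.566 4.91
v 2.885 3.199 4.538
v 3.802 4.25 3.485
v 3.271 3.989 4.841
v 3.271 4.372 3.301
v 2.74 4.11 4.657
v 2.795 4.145 3.071
v 2.265 3.884 4.428
v 2.556 3.657 2.884
v 2.026 3.395 4.24
v 2.646 3.094 2.81
v 2.115 2.832 4.167
v 3.029 2.671 2.879
v 2.498 2.41 4.235
v 3.56 2.55 3.063
v 3.029 2.288 4.419
v 4.035 2.776 3.292
v 3.505 2.515 4.649
v 4.274 3.265 3.48
v 3.744 3.003 4.836
f 2 1 4
f 2 4 3
f 4 1 5
f 4 5 3
f 5 1 6
f 5 6 3
f 6 1 7
f 6 7 3
f 7 1 8
f 7 8 3
f 8 1 9
f 8 9 3
f 9 1 10
f 9 10 3
f 10 1 11
f 10 11 3
f 11 1 2
f 11 2 3
f 12 23 17
f 12 17 13
f 12 13 19
f 12 19 22
f 12 22 23
f 13 17 21
f 17 23 16
f 23 22 14
f 22 19 18
f 19 13 20
f 15 21 16
f 15 16 14
f 15 14 18
f 15 18 20
f 15 20 21
f 16 21 17
f 14 16 23
f 18 14 22
f 20 18 19
f 21 20 13
f 25 24 28
f 25 28 26
f 26 28 29
f 26 29 27
f 28 24 30
f 28 30 29
f 29 30 31
f 29 31 27
f 30 24 32
f 30 32 31
f 31 32 33
f 31 33 27
f 32 24 34
f 32 34 33
f 33 34 35
f 33 35 27
f 34 24 36
f 34 36 35
f 35 36 37
f 35 37 27
f 36 24 38
f 36 38 37
f 37 38 39
f 37 39 27
f 38 24 40
f 38 40 39
f 39 40 41
f 39 41 27
f 40 24 25
f 40 25 41
f 41 25 26
f 41 26 27
f 43 42 46
f 43 46 44
f 44 46 47
f 44 47 45
f 46 42 48
f 46 48 47
f 47 48 49
f 47 49 45
f 48 42 50
f 48 50 49
f 49 50 51
f 49 51 45
f 50 42 52
f 50 52 51
f 51 52 53
f 51 53 45
f 52 42 54
f 52 54 53
f 53 54 55
f 53 55 45
f 54 42 56
f 54 56 55
f 55 56 57
f 55 57 45
f 56 42 58
f 56 58 57
f 57 58 59
f 57 59 45
f 58 42 60
f 58 60 59
f 59 60 61
f 59 61 45
f 60 42 62
f 60 62 61
f 61 62 63
f 61 63 45
f 62 42 43
f 62 43 63
f 63 43 44
f 63 44 45

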